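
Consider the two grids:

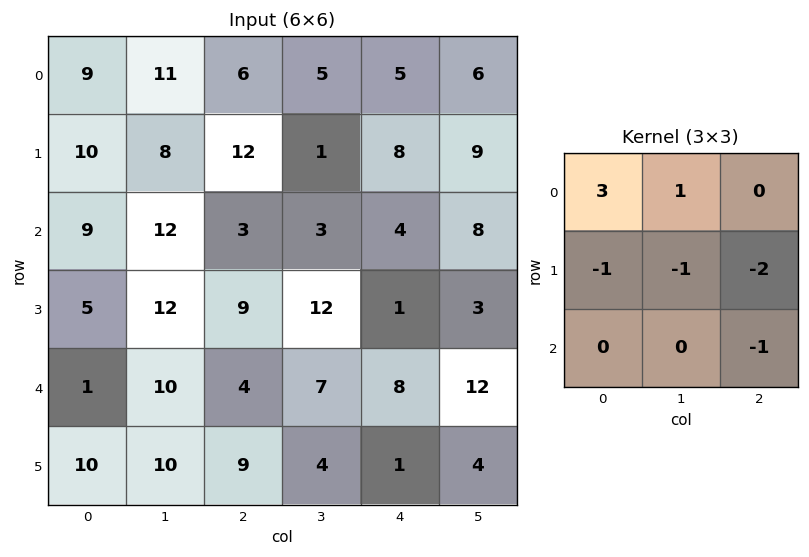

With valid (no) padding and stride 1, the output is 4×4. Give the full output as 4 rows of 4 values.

Output[0,0]: The receptive field on the input at this output position is [9 11 6 / 10 8 12 / 9 12 3]. Elementwise product with the kernel and sum: 9·3 + 11·1 + 10·-1 + 8·-1 + 12·-2 + 3·-1.

-7 14 -10 -15
2 3 22 -15
0 -13 -19 -18
-1 13 11 -6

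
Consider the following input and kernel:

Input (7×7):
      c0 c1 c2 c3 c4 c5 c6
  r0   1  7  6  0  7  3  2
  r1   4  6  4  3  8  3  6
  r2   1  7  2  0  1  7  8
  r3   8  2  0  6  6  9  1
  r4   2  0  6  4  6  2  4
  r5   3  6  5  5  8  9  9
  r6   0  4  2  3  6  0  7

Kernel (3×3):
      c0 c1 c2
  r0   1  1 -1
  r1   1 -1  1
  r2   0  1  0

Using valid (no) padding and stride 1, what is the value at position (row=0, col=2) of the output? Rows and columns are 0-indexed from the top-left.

8

The receptive field on the input at this output position is [6 0 7 / 4 3 8 / 2 0 1]. Elementwise product with the kernel and sum: 6·1 + 0·1 + 7·-1 + 4·1 + 3·-1 + 8·1 + 0·1.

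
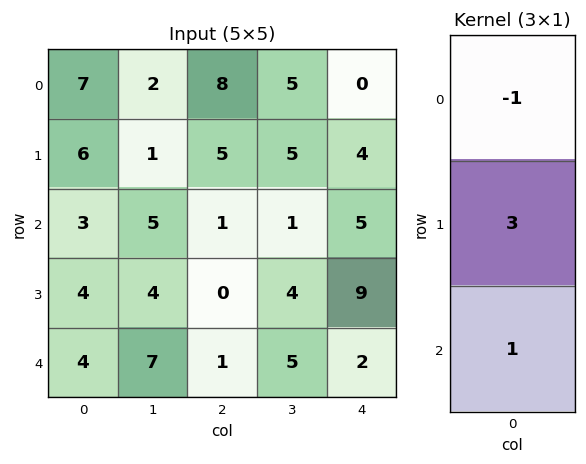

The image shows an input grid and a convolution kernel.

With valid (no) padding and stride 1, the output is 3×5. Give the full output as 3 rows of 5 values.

Output[0,0]: The receptive field on the input at this output position is [7 / 6 / 3]. Elementwise product with the kernel and sum: 7·-1 + 6·3 + 3·1.
Output[0,1]: The receptive field on the input at this output position is [2 / 1 / 5]. Elementwise product with the kernel and sum: 2·-1 + 1·3 + 5·1.

14 6 8 11 17
7 18 -2 2 20
13 14 0 16 24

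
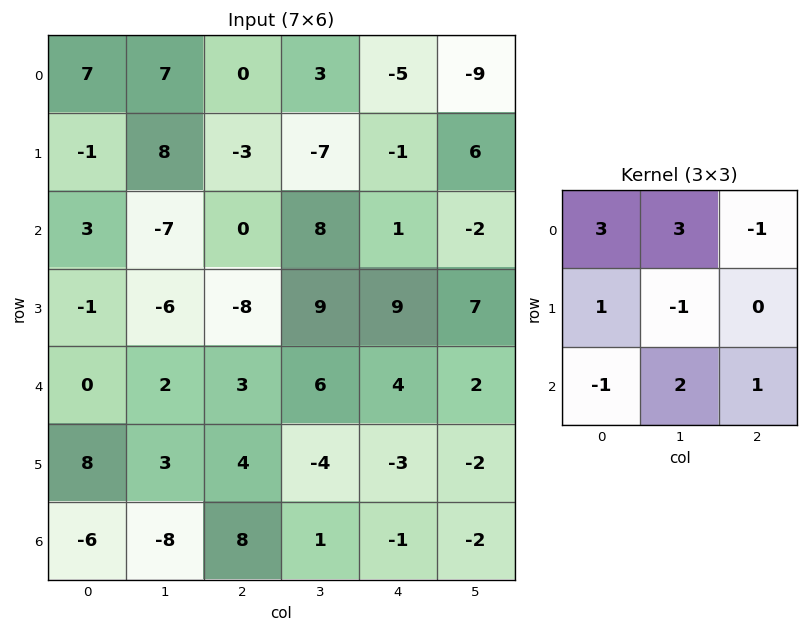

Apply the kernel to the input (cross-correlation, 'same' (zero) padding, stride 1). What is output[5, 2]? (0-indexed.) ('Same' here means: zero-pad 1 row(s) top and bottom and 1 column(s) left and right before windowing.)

The receptive field on the zero-padded input at this output position is [2 3 6 / 3 4 -4 / -8 8 1]. Elementwise product with the kernel and sum: 2·3 + 3·3 + 6·-1 + 3·1 + 4·-1 + -8·-1 + 8·2 + 1·1.

33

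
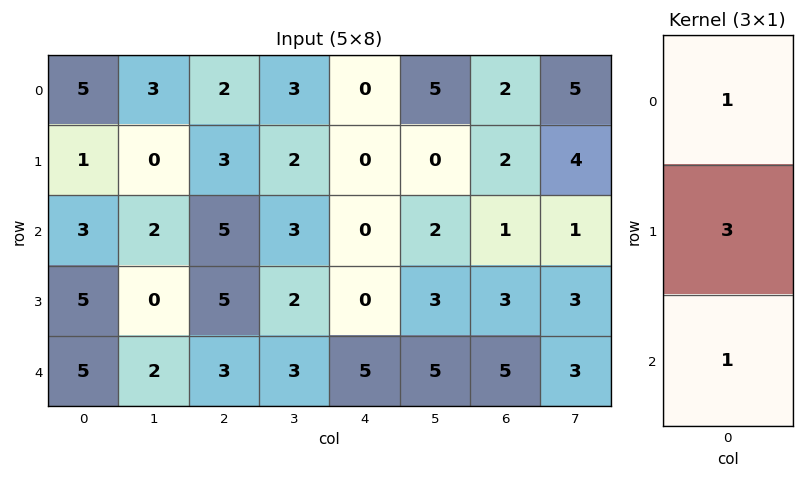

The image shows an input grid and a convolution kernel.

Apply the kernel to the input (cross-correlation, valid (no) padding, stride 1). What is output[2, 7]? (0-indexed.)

13

The receptive field on the input at this output position is [1 / 3 / 3]. Elementwise product with the kernel and sum: 1·1 + 3·3 + 3·1.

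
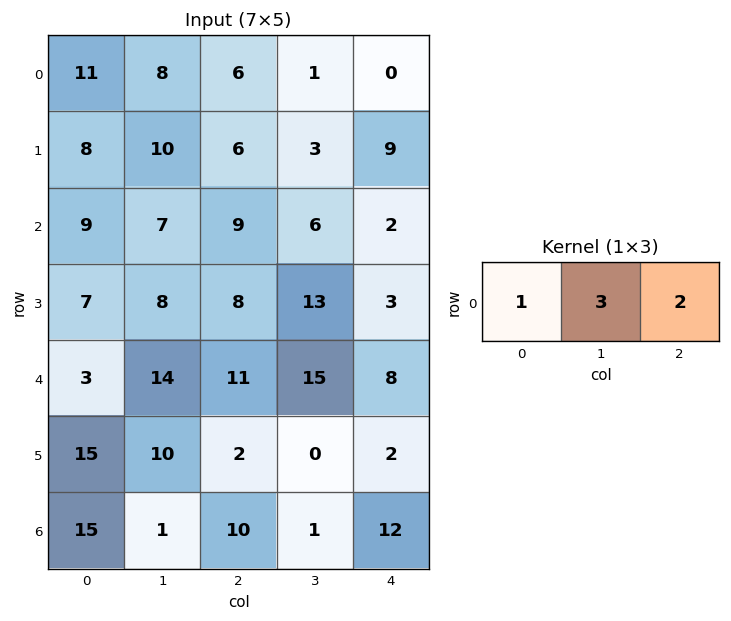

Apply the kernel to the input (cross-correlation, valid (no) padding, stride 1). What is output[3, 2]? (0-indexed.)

The receptive field on the input at this output position is [8 13 3]. Elementwise product with the kernel and sum: 8·1 + 13·3 + 3·2.

53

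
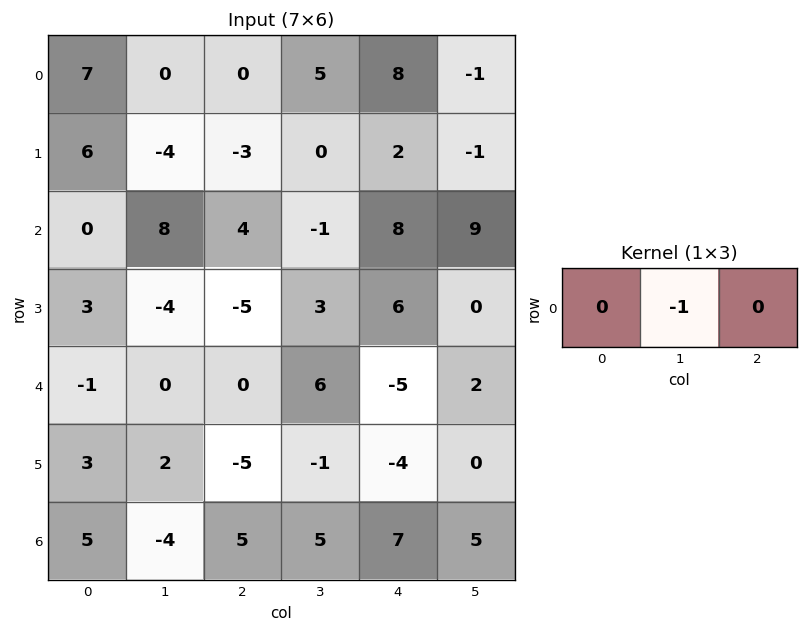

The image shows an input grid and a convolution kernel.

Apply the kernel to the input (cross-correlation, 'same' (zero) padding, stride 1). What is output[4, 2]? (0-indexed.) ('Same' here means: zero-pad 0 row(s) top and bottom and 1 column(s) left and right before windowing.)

The receptive field on the zero-padded input at this output position is [0 0 6]. Elementwise product with the kernel and sum: 0·-1.

0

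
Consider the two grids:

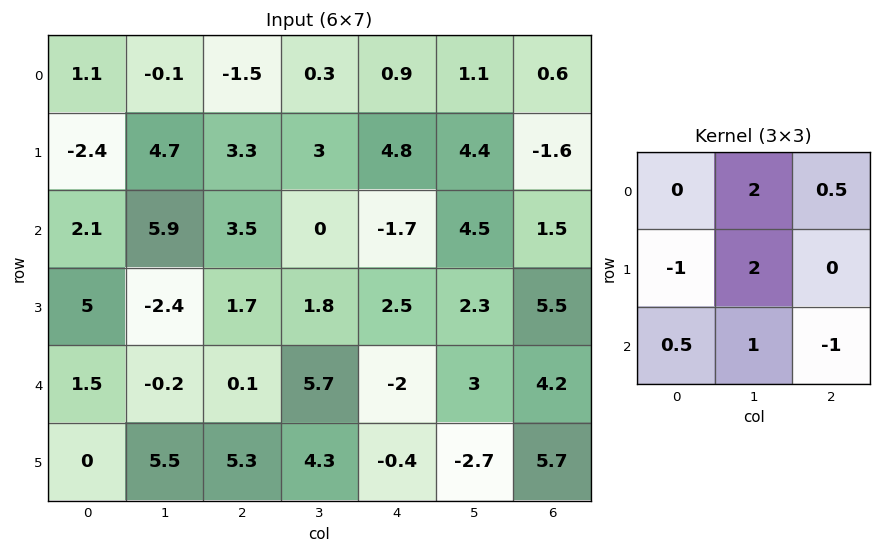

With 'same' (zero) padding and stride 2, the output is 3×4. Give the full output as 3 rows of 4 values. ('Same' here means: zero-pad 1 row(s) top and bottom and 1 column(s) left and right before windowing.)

Output[0,0]: The receptive field on the zero-padded input at this output position is [0 0 0 / 0 1.1 -0.1 / 0 -2.4 4.7]. Elementwise product with the kernel and sum: 0·2 + 0·0.5 + 0·-1 + 1.1·2 + 0·0.5 + -2.4·1 + 4.7·-1.

-4.9 -0.25 3.4 0.7
9.15 7.9 9.5 1.95
6.3 8.45 0.9 20.75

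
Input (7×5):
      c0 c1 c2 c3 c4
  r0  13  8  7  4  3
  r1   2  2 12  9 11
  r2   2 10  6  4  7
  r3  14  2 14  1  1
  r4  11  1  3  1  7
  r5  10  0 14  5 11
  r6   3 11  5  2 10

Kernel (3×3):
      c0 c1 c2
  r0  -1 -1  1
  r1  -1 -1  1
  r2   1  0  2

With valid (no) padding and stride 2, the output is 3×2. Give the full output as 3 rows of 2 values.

Output[0,0]: The receptive field on the input at this output position is [13 8 7 / 2 2 12 / 2 10 6]. Elementwise product with the kernel and sum: 13·-1 + 8·-1 + 7·1 + 2·-1 + 2·-1 + 12·1 + 2·1 + 6·2.

8 2
9 0
8 20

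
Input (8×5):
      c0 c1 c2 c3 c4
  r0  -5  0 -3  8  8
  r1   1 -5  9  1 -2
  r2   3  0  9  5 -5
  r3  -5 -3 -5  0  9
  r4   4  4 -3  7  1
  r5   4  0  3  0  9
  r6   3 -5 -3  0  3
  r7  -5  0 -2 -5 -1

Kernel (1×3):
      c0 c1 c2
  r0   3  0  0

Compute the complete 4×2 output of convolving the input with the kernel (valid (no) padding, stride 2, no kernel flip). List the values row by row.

Output[0,0]: The receptive field on the input at this output position is [-5 0 -3]. Elementwise product with the kernel and sum: -5·3.

-15 -9
9 27
12 -9
9 -9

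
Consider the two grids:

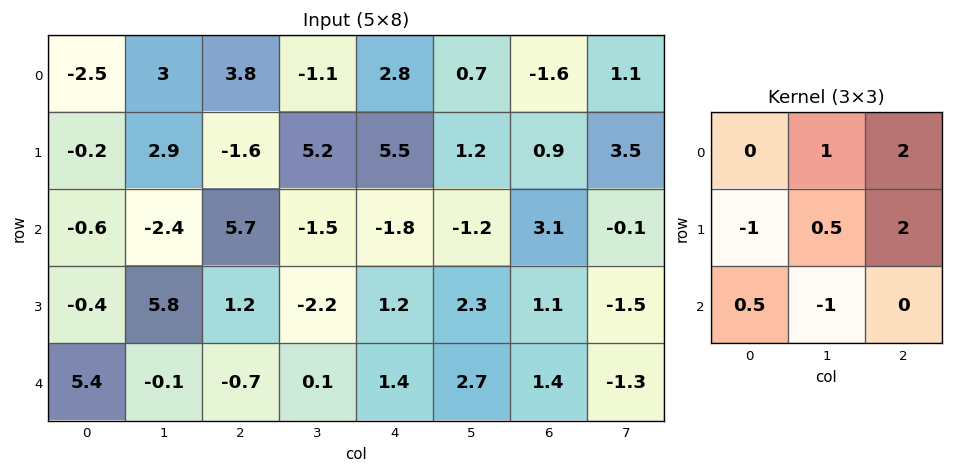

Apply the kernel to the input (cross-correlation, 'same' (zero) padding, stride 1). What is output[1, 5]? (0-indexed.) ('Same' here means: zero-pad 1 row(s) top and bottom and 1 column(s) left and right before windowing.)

The receptive field on the zero-padded input at this output position is [2.8 0.7 -1.6 / 5.5 1.2 0.9 / -1.8 -1.2 3.1]. Elementwise product with the kernel and sum: 0.7·1 + -1.6·2 + 5.5·-1 + 1.2·0.5 + 0.9·2 + -1.8·0.5 + -1.2·-1.

-5.3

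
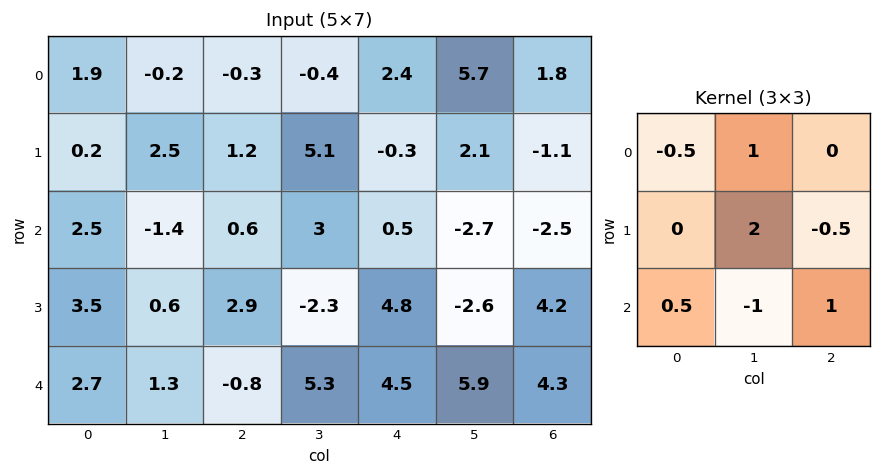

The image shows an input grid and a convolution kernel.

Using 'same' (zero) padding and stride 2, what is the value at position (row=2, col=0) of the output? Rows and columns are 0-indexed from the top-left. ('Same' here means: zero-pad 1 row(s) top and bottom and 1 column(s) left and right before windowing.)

8.25

The receptive field on the zero-padded input at this output position is [0 3.5 0.6 / 0 2.7 1.3 / 0 0 0]. Elementwise product with the kernel and sum: 0·-0.5 + 3.5·1 + 2.7·2 + 1.3·-0.5 + 0·0.5 + 0·-1 + 0·1.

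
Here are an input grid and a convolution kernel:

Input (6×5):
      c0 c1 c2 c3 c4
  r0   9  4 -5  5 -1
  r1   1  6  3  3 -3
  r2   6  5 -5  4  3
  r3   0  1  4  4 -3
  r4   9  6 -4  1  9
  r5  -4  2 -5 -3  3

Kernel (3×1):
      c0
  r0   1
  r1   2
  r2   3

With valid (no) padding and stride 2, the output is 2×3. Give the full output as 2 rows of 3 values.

29 -14 2
33 -9 24

Output[0,0]: The receptive field on the input at this output position is [9 / 1 / 6]. Elementwise product with the kernel and sum: 9·1 + 1·2 + 6·3.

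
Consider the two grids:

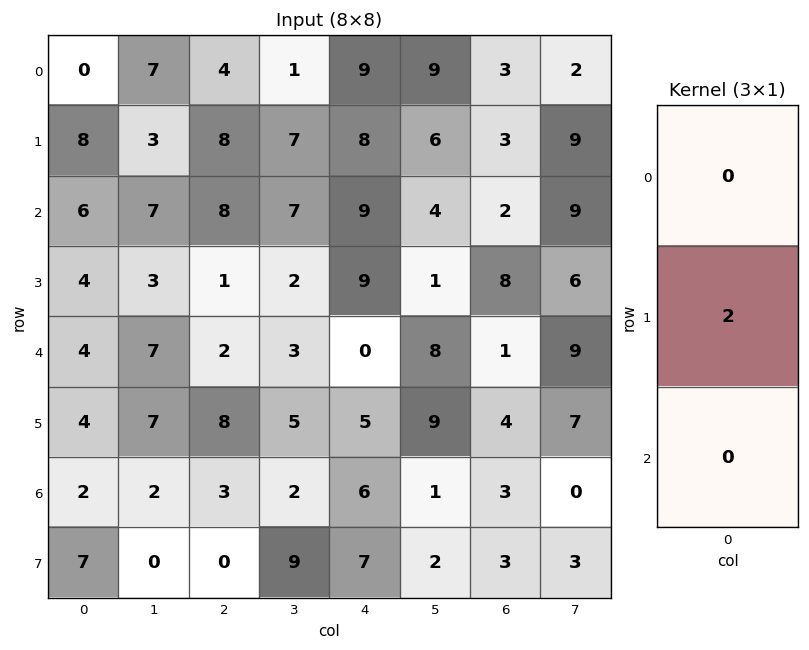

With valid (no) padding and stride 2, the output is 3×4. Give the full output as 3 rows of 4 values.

Output[0,0]: The receptive field on the input at this output position is [0 / 8 / 6]. Elementwise product with the kernel and sum: 8·2.
Output[0,1]: The receptive field on the input at this output position is [4 / 8 / 8]. Elementwise product with the kernel and sum: 8·2.

16 16 16 6
8 2 18 16
8 16 10 8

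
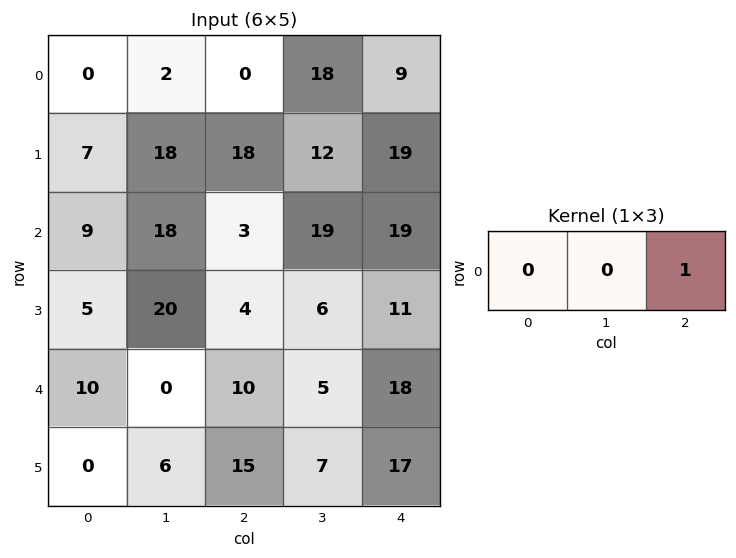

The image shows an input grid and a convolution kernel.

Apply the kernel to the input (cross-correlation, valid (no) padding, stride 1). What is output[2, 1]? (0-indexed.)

19

The receptive field on the input at this output position is [18 3 19]. Elementwise product with the kernel and sum: 19·1.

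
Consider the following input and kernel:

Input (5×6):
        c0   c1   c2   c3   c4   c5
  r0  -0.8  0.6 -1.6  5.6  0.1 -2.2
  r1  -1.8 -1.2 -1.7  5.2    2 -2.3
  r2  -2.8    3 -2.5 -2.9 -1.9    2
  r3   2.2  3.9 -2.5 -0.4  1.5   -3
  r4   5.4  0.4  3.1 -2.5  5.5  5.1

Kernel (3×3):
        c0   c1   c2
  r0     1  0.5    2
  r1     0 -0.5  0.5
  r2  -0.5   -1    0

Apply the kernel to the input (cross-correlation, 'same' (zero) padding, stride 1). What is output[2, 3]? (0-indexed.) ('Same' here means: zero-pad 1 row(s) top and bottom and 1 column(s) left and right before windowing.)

7.05

The receptive field on the zero-padded input at this output position is [-1.7 5.2 2 / -2.5 -2.9 -1.9 / -2.5 -0.4 1.5]. Elementwise product with the kernel and sum: -1.7·1 + 5.2·0.5 + 2·2 + -2.9·-0.5 + -1.9·0.5 + -2.5·-0.5 + -0.4·-1.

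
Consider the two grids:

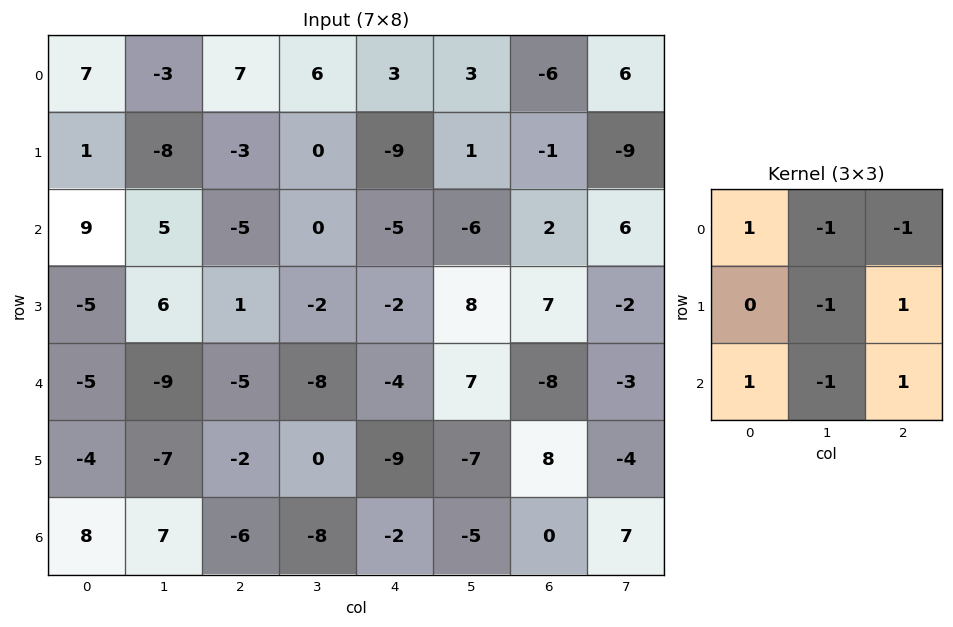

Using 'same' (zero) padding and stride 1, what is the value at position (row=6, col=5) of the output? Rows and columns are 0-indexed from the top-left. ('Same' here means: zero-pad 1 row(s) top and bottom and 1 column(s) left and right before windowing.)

The receptive field on the zero-padded input at this output position is [-9 -7 8 / -2 -5 0 / 0 0 0]. Elementwise product with the kernel and sum: -9·1 + -7·-1 + 8·-1 + -5·-1 + 0·1 + 0·1 + 0·-1 + 0·1.

-5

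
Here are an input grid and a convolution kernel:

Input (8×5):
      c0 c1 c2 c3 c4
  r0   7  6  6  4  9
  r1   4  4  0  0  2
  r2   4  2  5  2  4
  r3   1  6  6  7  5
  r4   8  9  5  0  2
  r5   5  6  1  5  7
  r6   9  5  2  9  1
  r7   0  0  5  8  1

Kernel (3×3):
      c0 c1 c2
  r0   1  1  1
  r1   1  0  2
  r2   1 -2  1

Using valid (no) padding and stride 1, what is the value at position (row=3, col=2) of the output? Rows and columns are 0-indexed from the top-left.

The receptive field on the input at this output position is [6 7 5 / 5 0 2 / 1 5 7]. Elementwise product with the kernel and sum: 6·1 + 7·1 + 5·1 + 5·1 + 2·2 + 1·1 + 5·-2 + 7·1.

25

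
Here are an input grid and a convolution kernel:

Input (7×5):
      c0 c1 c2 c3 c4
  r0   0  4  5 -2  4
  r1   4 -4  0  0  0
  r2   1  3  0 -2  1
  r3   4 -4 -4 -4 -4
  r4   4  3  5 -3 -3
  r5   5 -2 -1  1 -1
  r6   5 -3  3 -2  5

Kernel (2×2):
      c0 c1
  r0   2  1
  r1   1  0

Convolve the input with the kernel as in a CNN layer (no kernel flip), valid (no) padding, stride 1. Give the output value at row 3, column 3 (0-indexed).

-15

The receptive field on the input at this output position is [-4 -4 / -3 -3]. Elementwise product with the kernel and sum: -4·2 + -4·1 + -3·1.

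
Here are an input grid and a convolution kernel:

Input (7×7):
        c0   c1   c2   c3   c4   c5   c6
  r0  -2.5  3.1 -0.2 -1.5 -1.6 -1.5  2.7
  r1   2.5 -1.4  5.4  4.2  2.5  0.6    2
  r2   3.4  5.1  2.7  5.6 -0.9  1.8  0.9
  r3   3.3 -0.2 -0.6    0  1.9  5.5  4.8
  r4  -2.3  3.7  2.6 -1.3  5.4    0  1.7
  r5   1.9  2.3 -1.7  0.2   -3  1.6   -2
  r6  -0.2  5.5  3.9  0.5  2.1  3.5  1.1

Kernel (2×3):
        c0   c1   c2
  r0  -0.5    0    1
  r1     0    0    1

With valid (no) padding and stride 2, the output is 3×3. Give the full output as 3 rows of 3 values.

6.45 1 5.5
0.4 -0.35 6.15
2.05 1.1 -3

Output[0,0]: The receptive field on the input at this output position is [-2.5 3.1 -0.2 / 2.5 -1.4 5.4]. Elementwise product with the kernel and sum: -2.5·-0.5 + -0.2·1 + 5.4·1.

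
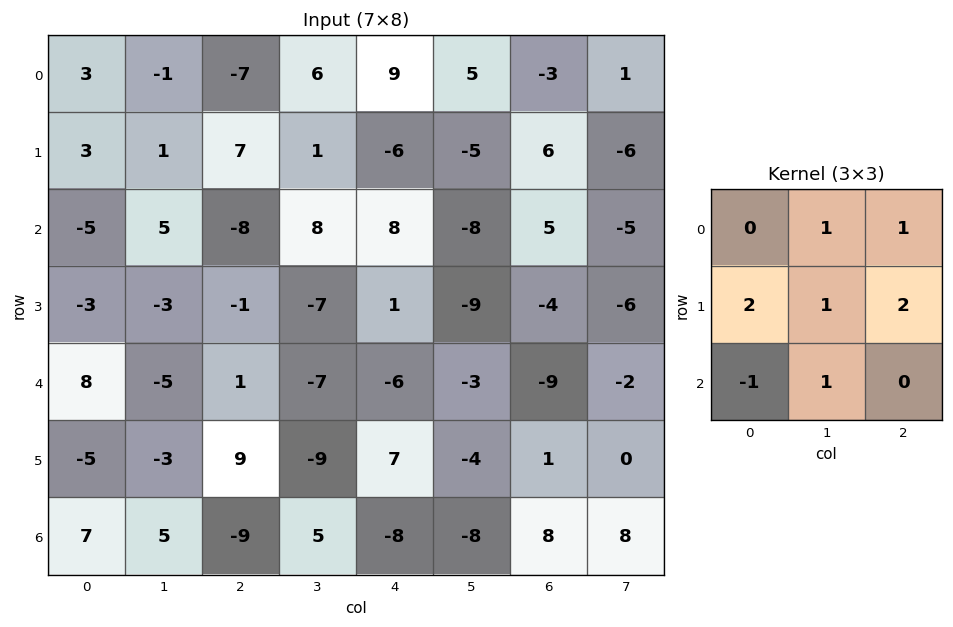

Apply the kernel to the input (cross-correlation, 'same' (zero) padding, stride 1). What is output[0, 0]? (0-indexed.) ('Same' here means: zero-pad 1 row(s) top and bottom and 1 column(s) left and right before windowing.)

4

The receptive field on the zero-padded input at this output position is [0 0 0 / 0 3 -1 / 0 3 1]. Elementwise product with the kernel and sum: 0·1 + 0·1 + 0·2 + 3·1 + -1·2 + 0·-1 + 3·1.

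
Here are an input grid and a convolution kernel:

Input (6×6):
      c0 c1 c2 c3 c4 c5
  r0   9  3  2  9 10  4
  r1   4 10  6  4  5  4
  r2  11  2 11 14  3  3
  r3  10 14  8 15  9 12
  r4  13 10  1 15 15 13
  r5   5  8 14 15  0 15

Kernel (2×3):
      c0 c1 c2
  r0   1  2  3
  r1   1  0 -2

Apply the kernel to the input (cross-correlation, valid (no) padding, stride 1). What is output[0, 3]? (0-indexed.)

37

The receptive field on the input at this output position is [9 10 4 / 4 5 4]. Elementwise product with the kernel and sum: 9·1 + 10·2 + 4·3 + 4·1 + 4·-2.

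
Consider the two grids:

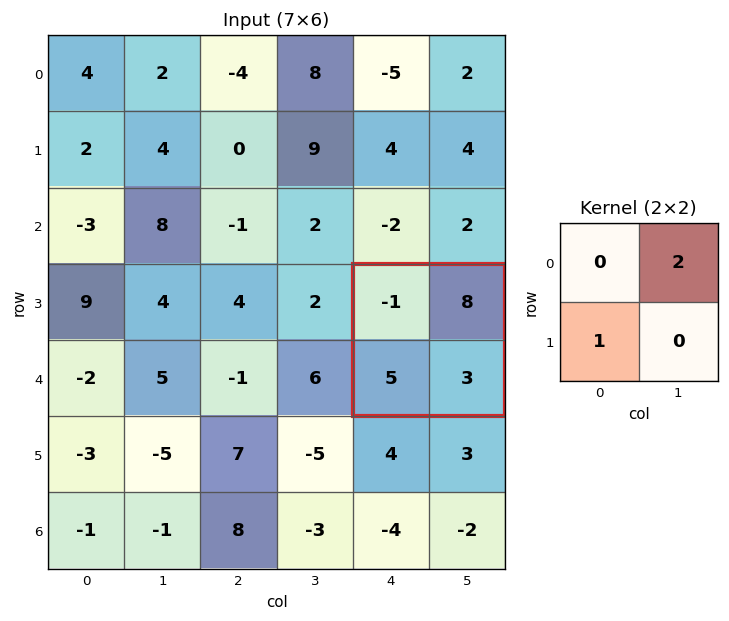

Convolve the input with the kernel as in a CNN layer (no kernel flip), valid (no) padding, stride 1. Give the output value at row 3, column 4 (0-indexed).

21

The receptive field on the input at this output position is [-1 8 / 5 3]. Elementwise product with the kernel and sum: 8·2 + 5·1.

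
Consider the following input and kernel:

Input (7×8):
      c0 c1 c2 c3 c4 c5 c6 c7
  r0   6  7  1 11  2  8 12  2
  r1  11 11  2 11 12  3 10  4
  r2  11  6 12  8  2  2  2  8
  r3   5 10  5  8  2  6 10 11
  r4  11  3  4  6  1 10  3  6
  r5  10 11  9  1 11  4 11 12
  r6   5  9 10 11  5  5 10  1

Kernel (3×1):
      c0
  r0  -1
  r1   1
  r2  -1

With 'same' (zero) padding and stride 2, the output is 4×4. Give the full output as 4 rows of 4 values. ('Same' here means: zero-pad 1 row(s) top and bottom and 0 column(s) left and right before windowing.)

Output[0,0]: The receptive field on the zero-padded input at this output position is [0 / 6 / 11]. Elementwise product with the kernel and sum: 0·-1 + 6·1 + 11·-1.
Output[0,1]: The receptive field on the zero-padded input at this output position is [0 / 1 / 2]. Elementwise product with the kernel and sum: 0·-1 + 1·1 + 2·-1.

-5 -1 -10 2
-5 5 -12 -18
-4 -10 -12 -18
-5 1 -6 -1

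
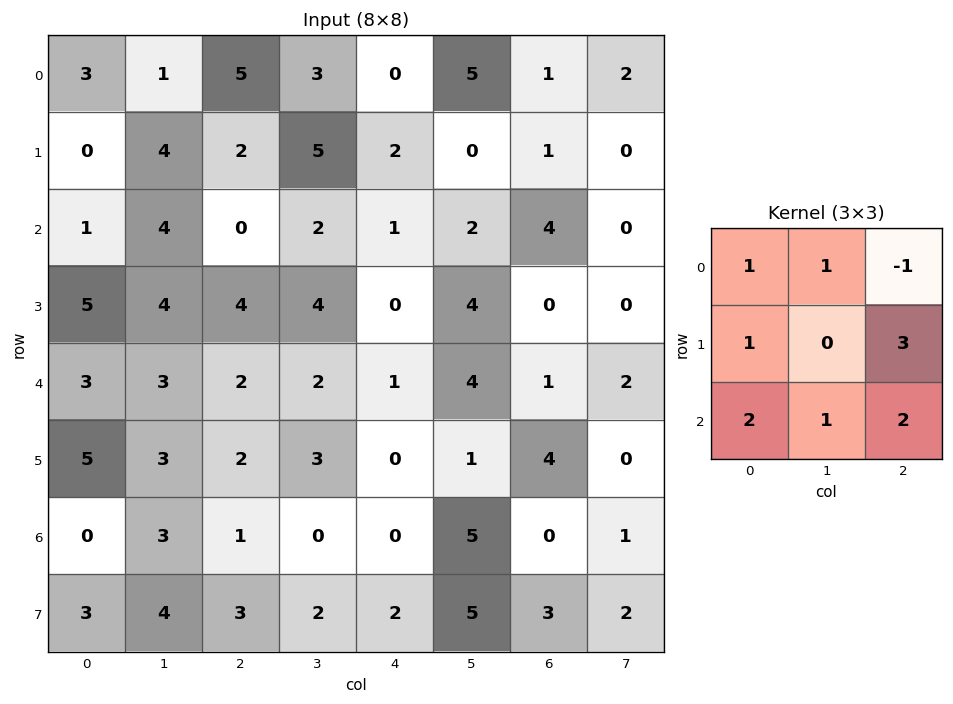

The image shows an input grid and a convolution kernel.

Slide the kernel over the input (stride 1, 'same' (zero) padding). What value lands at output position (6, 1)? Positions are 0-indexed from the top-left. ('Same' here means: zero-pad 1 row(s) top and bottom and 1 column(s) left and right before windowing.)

The receptive field on the zero-padded input at this output position is [5 3 2 / 0 3 1 / 3 4 3]. Elementwise product with the kernel and sum: 5·1 + 3·1 + 2·-1 + 0·1 + 1·3 + 3·2 + 4·1 + 3·2.

25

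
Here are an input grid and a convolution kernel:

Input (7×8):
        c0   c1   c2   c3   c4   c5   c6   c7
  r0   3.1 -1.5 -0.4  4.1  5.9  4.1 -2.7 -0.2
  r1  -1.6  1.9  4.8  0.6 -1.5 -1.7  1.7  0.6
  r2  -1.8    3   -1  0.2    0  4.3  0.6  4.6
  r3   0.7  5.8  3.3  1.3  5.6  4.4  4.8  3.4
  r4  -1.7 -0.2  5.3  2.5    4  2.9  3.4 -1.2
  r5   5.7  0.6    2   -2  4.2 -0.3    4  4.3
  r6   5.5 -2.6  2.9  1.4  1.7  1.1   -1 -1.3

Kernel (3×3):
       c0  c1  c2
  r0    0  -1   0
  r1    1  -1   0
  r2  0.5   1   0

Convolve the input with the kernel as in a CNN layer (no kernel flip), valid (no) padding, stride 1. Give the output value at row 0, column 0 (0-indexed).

0.1

The receptive field on the input at this output position is [3.1 -1.5 -0.4 / -1.6 1.9 4.8 / -1.8 3 -1]. Elementwise product with the kernel and sum: -1.5·-1 + -1.6·1 + 1.9·-1 + -1.8·0.5 + 3·1.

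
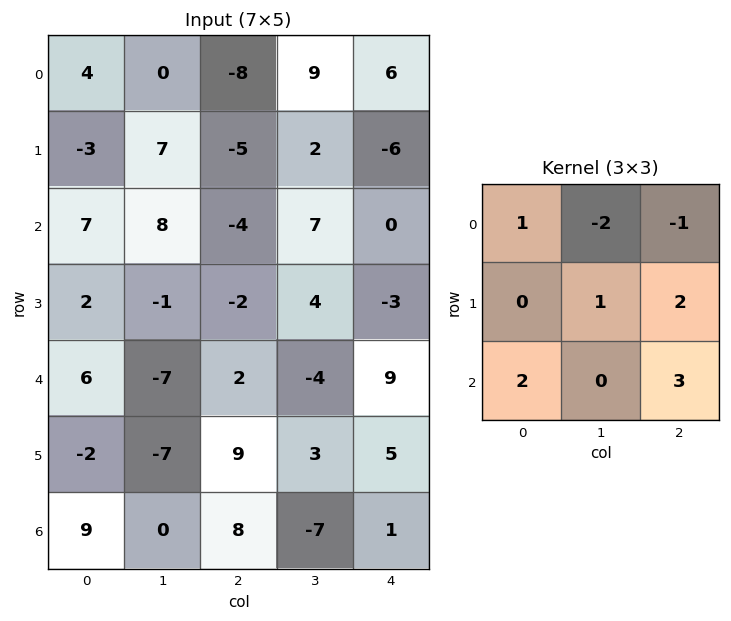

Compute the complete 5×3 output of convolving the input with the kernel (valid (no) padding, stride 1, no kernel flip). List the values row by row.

Output[0,0]: The receptive field on the input at this output position is [4 0 -8 / -3 7 -5 / 7 8 -4]. Elementwise product with the kernel and sum: 4·1 + 0·-2 + -8·-1 + 7·1 + -5·2 + 7·2 + -4·3.

11 43 -50
-14 35 -9
8 -11 11
26 -12 40
71 -13 33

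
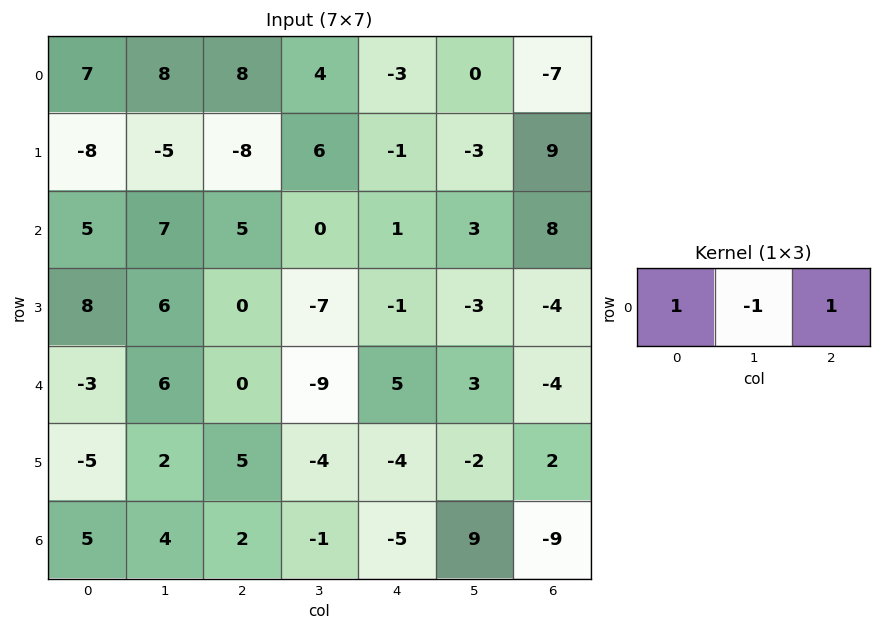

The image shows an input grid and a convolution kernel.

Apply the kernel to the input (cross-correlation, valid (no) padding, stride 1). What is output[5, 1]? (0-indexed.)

The receptive field on the input at this output position is [2 5 -4]. Elementwise product with the kernel and sum: 2·1 + 5·-1 + -4·1.

-7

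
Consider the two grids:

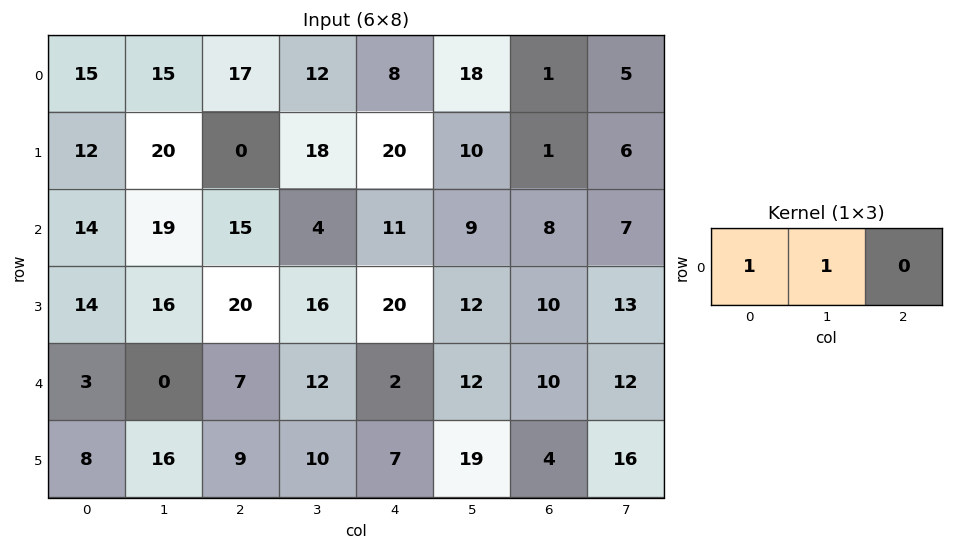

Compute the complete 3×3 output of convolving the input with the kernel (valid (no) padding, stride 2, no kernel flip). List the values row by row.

30 29 26
33 19 20
3 19 14

Output[0,0]: The receptive field on the input at this output position is [15 15 17]. Elementwise product with the kernel and sum: 15·1 + 15·1.
Output[0,1]: The receptive field on the input at this output position is [17 12 8]. Elementwise product with the kernel and sum: 17·1 + 12·1.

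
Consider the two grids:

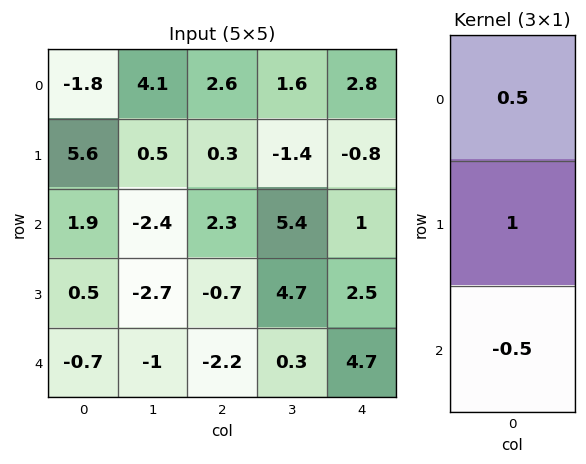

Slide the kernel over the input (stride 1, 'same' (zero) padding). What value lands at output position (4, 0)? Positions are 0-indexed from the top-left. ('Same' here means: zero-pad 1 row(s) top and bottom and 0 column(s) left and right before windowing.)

-0.45

The receptive field on the zero-padded input at this output position is [0.5 / -0.7 / 0]. Elementwise product with the kernel and sum: 0.5·0.5 + -0.7·1 + 0·-0.5.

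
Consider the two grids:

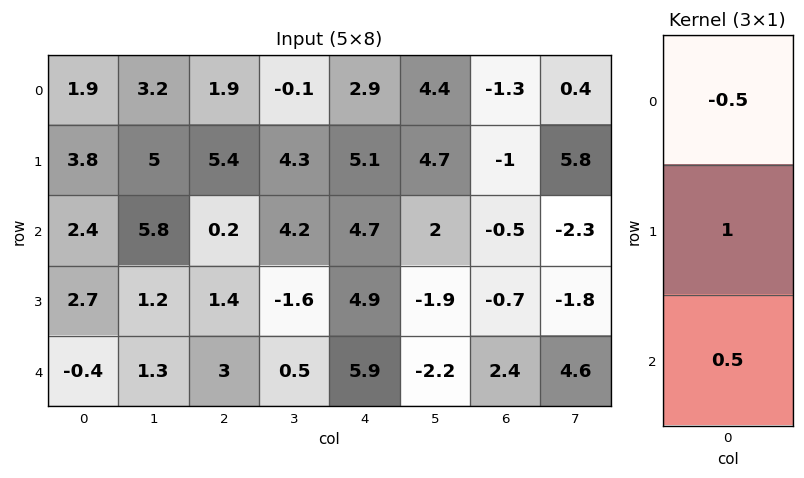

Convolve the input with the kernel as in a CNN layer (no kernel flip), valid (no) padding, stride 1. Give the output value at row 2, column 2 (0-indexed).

The receptive field on the input at this output position is [0.2 / 1.4 / 3]. Elementwise product with the kernel and sum: 0.2·-0.5 + 1.4·1 + 3·0.5.

2.8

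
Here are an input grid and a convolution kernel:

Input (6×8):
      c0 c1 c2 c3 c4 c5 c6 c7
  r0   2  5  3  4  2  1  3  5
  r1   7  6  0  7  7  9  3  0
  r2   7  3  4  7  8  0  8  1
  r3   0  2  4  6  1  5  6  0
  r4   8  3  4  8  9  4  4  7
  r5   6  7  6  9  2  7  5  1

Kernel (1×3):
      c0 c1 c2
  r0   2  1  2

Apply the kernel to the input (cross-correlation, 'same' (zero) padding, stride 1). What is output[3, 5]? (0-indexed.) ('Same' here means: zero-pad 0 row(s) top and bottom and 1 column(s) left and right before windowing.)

The receptive field on the zero-padded input at this output position is [1 5 6]. Elementwise product with the kernel and sum: 1·2 + 5·1 + 6·2.

19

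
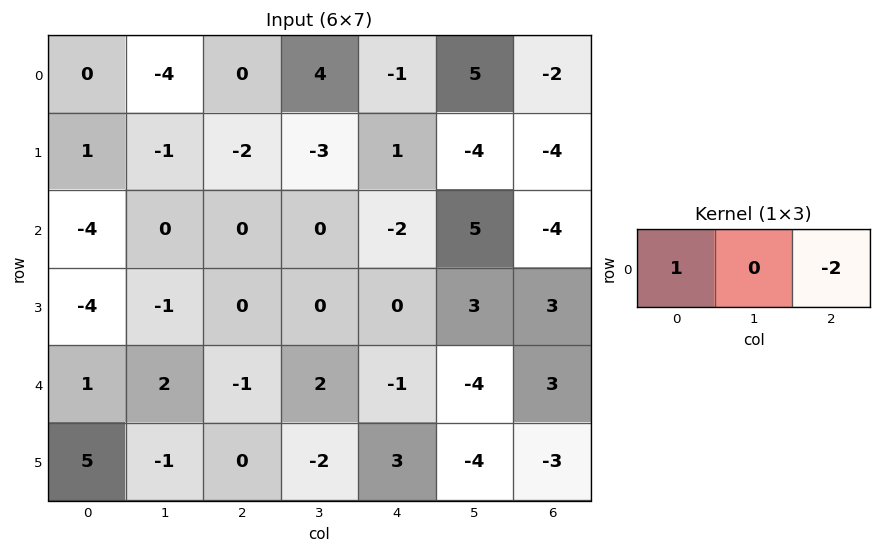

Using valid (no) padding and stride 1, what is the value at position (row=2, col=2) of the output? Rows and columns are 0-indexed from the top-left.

4

The receptive field on the input at this output position is [0 0 -2]. Elementwise product with the kernel and sum: 0·1 + -2·-2.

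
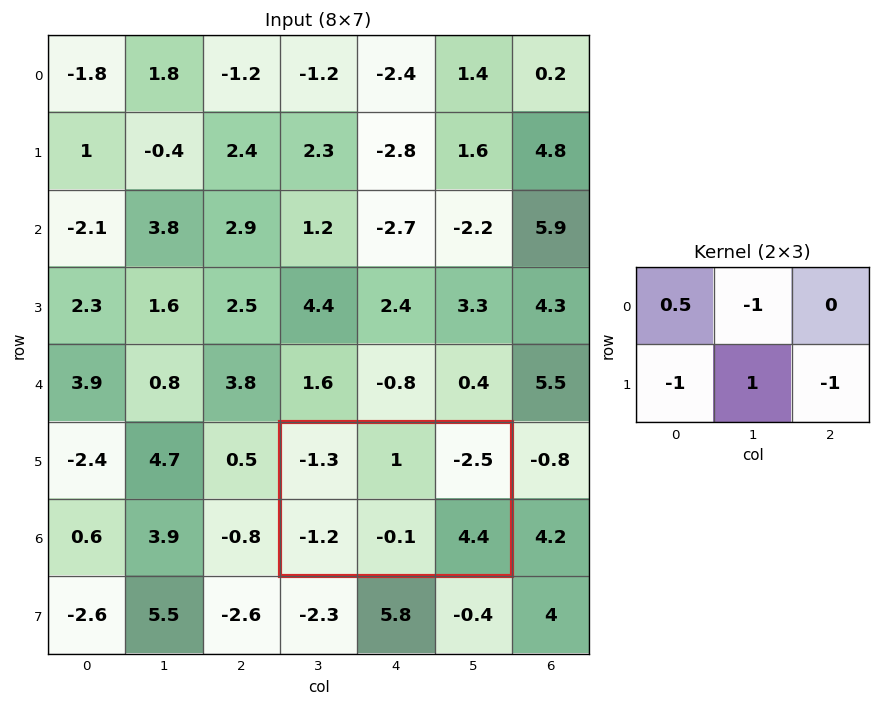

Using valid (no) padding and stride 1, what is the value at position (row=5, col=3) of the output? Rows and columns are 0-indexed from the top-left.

The receptive field on the input at this output position is [-1.3 1 -2.5 / -1.2 -0.1 4.4]. Elementwise product with the kernel and sum: -1.3·0.5 + 1·-1 + -1.2·-1 + -0.1·1 + 4.4·-1.

-4.95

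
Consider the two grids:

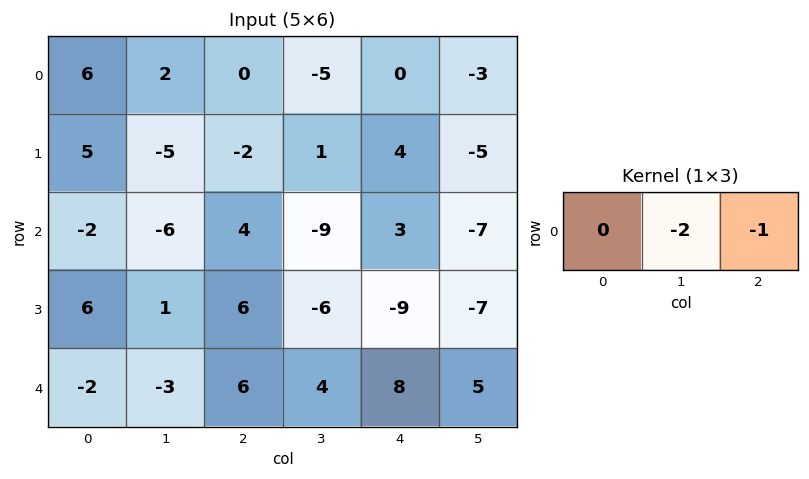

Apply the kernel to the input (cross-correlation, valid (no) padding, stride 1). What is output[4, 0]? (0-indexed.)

0

The receptive field on the input at this output position is [-2 -3 6]. Elementwise product with the kernel and sum: -3·-2 + 6·-1.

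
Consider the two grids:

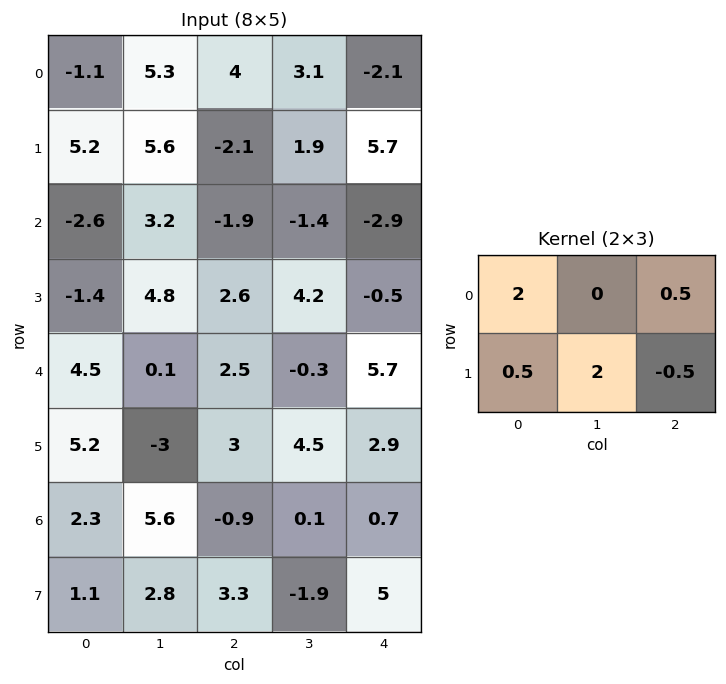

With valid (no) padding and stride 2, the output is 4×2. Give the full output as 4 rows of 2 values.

Output[0,0]: The receptive field on the input at this output position is [-1.1 5.3 4 / 5.2 5.6 -2.1]. Elementwise product with the kernel and sum: -1.1·2 + 4·0.5 + 5.2·0.5 + 5.6·2 + -2.1·-0.5.
Output[0,1]: The receptive field on the input at this output position is [4 3.1 -2.1 / -2.1 1.9 5.7]. Elementwise product with the kernel and sum: 4·2 + -2.1·0.5 + -2.1·0.5 + 1.9·2 + 5.7·-0.5.

14.65 6.85
1.45 4.7
5.35 16.9
8.65 -6.1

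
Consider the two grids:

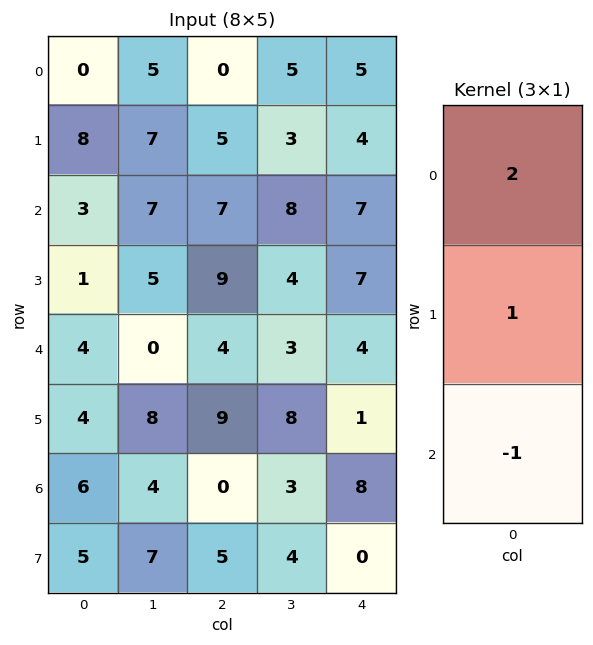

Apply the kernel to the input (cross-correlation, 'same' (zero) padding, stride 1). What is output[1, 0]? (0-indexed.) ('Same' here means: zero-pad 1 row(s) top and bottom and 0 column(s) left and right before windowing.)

The receptive field on the zero-padded input at this output position is [0 / 8 / 3]. Elementwise product with the kernel and sum: 0·2 + 8·1 + 3·-1.

5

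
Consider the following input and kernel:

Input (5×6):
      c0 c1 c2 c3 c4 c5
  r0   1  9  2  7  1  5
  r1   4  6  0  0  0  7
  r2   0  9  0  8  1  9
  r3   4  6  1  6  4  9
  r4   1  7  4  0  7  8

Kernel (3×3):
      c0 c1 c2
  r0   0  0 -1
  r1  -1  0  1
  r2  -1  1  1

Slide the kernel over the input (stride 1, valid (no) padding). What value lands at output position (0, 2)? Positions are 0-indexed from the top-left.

8

The receptive field on the input at this output position is [2 7 1 / 0 0 0 / 0 8 1]. Elementwise product with the kernel and sum: 1·-1 + 0·-1 + 0·1 + 0·-1 + 8·1 + 1·1.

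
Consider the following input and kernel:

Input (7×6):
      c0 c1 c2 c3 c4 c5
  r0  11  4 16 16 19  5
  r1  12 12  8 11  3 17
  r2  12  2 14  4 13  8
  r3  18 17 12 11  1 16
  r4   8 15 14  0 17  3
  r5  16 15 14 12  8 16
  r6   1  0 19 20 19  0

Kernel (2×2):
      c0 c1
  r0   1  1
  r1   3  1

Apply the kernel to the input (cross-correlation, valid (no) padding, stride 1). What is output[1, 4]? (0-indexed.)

67

The receptive field on the input at this output position is [3 17 / 13 8]. Elementwise product with the kernel and sum: 3·1 + 17·1 + 13·3 + 8·1.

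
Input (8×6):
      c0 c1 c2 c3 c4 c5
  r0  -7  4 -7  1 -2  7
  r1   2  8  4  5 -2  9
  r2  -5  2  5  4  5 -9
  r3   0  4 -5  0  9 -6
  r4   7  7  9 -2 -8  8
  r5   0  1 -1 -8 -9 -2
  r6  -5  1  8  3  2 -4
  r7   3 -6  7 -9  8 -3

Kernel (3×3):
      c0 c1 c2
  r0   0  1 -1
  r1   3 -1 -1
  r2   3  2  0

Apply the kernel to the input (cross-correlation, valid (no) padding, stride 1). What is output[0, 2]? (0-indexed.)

35

The receptive field on the input at this output position is [-7 1 -2 / 4 5 -2 / 5 4 5]. Elementwise product with the kernel and sum: 1·1 + -2·-1 + 4·3 + 5·-1 + -2·-1 + 5·3 + 4·2.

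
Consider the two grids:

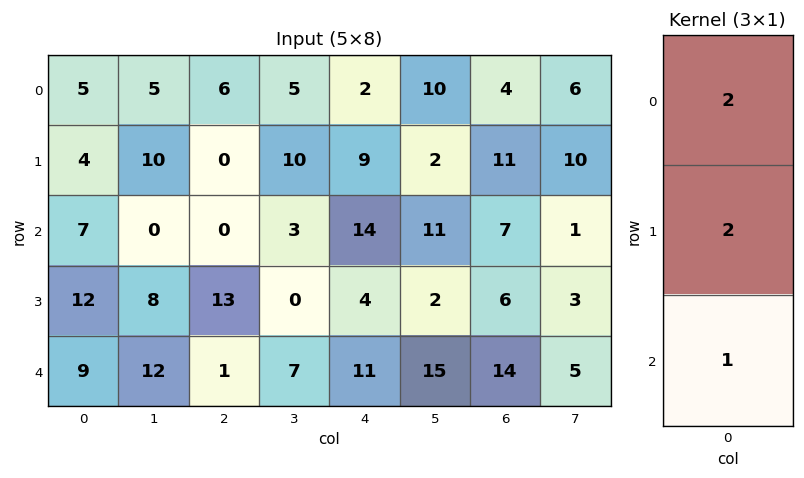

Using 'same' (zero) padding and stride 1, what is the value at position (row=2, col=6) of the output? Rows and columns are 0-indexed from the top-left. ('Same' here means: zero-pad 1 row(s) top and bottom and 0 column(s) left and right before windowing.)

The receptive field on the zero-padded input at this output position is [11 / 7 / 6]. Elementwise product with the kernel and sum: 11·2 + 7·2 + 6·1.

42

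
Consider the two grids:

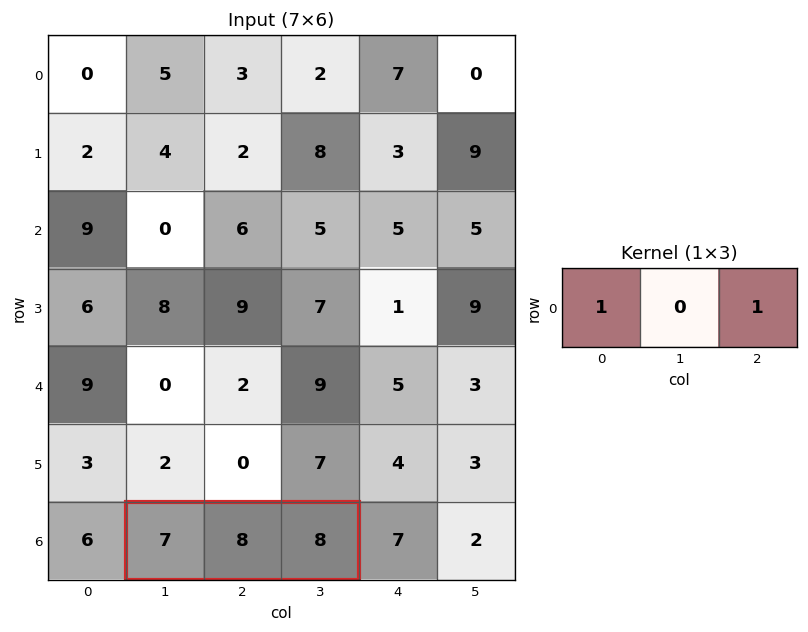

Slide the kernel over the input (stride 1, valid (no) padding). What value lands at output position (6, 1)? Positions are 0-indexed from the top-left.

15

The receptive field on the input at this output position is [7 8 8]. Elementwise product with the kernel and sum: 7·1 + 8·1.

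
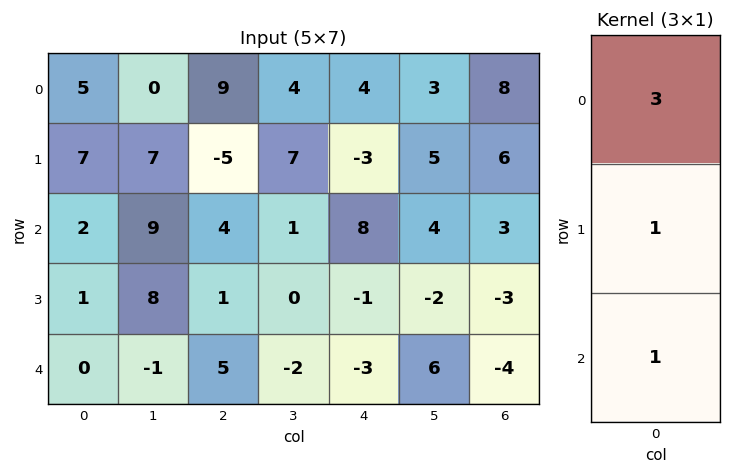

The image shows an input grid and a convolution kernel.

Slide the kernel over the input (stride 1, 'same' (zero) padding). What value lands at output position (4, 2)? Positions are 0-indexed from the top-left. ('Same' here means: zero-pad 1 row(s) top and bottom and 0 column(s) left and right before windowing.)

8

The receptive field on the zero-padded input at this output position is [1 / 5 / 0]. Elementwise product with the kernel and sum: 1·3 + 5·1 + 0·1.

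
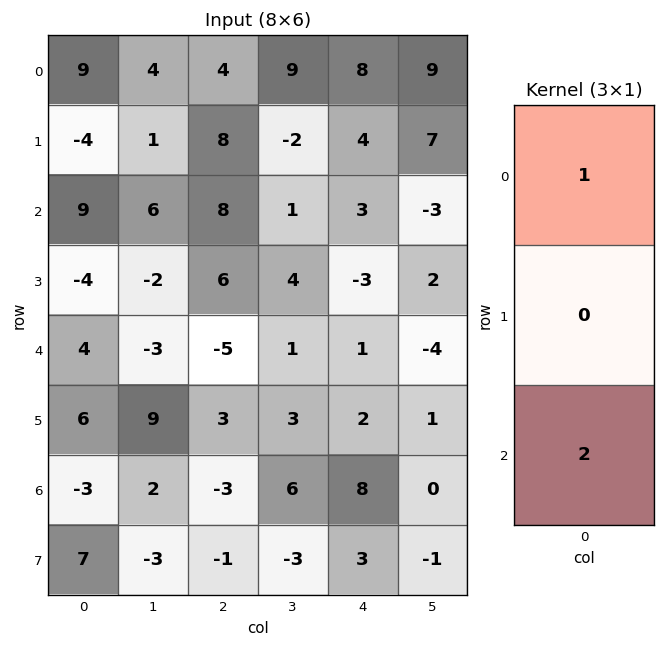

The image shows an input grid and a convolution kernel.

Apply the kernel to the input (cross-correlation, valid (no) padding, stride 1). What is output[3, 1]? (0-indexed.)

The receptive field on the input at this output position is [-2 / -3 / 9]. Elementwise product with the kernel and sum: -2·1 + 9·2.

16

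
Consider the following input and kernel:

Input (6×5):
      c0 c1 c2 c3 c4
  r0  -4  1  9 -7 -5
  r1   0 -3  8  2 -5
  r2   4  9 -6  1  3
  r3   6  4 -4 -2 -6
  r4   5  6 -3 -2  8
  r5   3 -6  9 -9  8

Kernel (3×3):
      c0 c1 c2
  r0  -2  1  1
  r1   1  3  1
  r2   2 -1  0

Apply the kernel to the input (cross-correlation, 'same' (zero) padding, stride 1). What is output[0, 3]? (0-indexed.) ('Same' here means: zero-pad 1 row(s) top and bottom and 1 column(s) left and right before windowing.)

The receptive field on the zero-padded input at this output position is [0 0 0 / 9 -7 -5 / 8 2 -5]. Elementwise product with the kernel and sum: 0·-2 + 0·1 + 0·1 + 9·1 + -7·3 + -5·1 + 8·2 + 2·-1.

-3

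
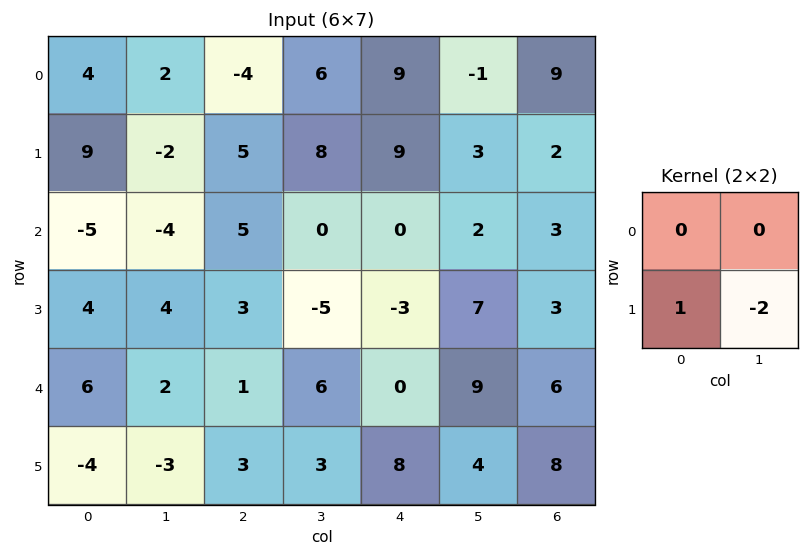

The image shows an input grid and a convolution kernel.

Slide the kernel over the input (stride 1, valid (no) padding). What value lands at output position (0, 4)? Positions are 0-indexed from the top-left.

3

The receptive field on the input at this output position is [9 -1 / 9 3]. Elementwise product with the kernel and sum: 9·1 + 3·-2.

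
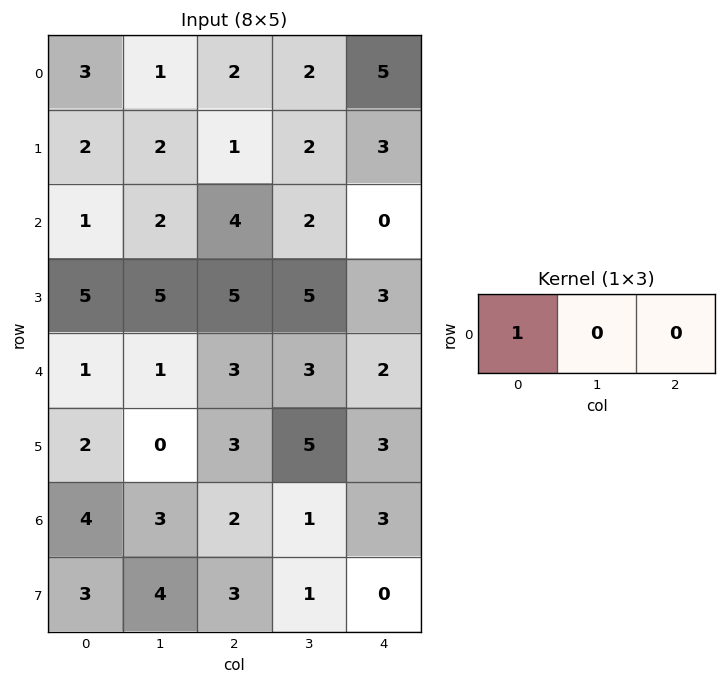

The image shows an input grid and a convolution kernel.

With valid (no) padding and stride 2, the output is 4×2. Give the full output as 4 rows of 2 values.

3 2
1 4
1 3
4 2

Output[0,0]: The receptive field on the input at this output position is [3 1 2]. Elementwise product with the kernel and sum: 3·1.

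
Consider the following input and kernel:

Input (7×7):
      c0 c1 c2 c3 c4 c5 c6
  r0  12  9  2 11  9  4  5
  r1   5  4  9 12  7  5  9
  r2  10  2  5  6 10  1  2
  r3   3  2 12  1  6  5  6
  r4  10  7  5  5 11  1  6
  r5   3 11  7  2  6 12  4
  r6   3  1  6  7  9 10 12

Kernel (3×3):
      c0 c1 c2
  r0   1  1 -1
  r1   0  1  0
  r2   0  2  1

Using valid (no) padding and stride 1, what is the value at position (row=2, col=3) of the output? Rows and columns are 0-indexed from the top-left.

44

The receptive field on the input at this output position is [6 10 1 / 1 6 5 / 5 11 1]. Elementwise product with the kernel and sum: 6·1 + 10·1 + 1·-1 + 6·1 + 11·2 + 1·1.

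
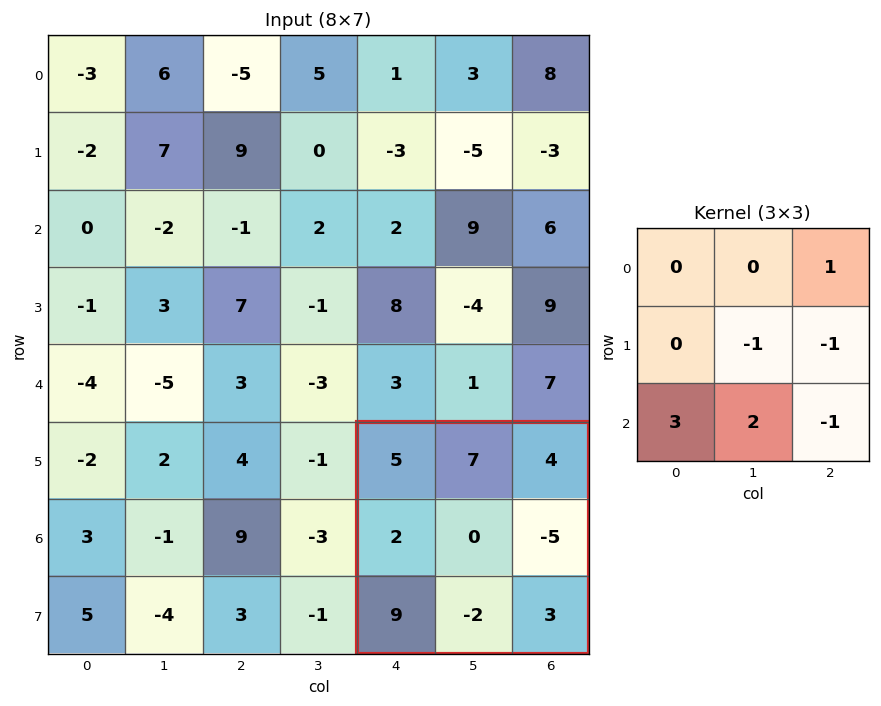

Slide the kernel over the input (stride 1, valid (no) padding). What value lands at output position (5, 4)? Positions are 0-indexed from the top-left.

The receptive field on the input at this output position is [5 7 4 / 2 0 -5 / 9 -2 3]. Elementwise product with the kernel and sum: 4·1 + 0·-1 + -5·-1 + 9·3 + -2·2 + 3·-1.

29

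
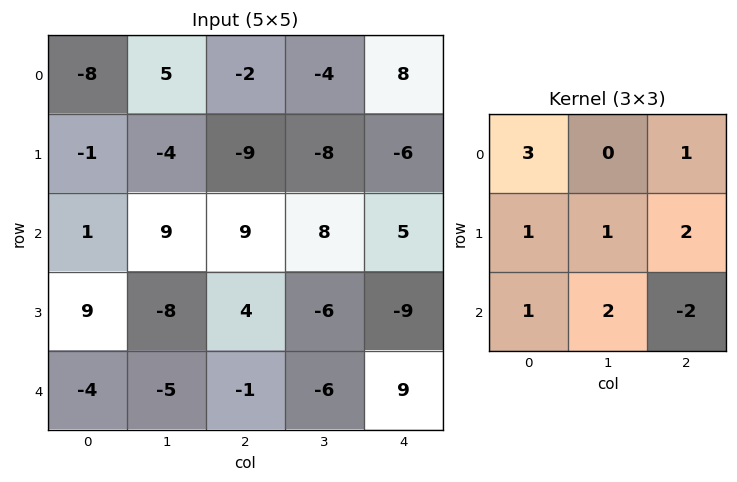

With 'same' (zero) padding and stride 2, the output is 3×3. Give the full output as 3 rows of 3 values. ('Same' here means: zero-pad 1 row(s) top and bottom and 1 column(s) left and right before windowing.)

Output[0,0]: The receptive field on the zero-padded input at this output position is [0 0 0 / 0 -8 5 / 0 -1 -4]. Elementwise product with the kernel and sum: 0·3 + 0·1 + 0·1 + -8·1 + 5·2 + 0·1 + -1·2 + -4·-2.

8 -11 -16
49 26 -35
-22 -48 -15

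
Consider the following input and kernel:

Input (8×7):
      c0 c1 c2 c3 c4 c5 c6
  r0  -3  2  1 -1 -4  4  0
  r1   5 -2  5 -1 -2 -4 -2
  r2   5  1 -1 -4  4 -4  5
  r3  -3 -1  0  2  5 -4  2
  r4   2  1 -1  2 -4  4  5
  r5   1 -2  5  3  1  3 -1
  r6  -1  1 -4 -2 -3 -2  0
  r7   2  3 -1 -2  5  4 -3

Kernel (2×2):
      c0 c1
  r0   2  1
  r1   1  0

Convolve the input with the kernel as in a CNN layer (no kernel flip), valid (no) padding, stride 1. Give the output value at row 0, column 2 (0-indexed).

The receptive field on the input at this output position is [1 -1 / 5 -1]. Elementwise product with the kernel and sum: 1·2 + -1·1 + 5·1.

6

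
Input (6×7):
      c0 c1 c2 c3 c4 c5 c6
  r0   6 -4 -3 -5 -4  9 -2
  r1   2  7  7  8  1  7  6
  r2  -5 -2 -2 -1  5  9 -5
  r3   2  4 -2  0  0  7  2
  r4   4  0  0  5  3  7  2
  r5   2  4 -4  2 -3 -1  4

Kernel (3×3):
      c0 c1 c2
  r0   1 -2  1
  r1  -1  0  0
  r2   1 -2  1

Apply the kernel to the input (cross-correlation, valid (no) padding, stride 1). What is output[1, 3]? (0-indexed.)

The receptive field on the input at this output position is [8 1 7 / -1 5 9 / 0 0 7]. Elementwise product with the kernel and sum: 8·1 + 1·-2 + 7·1 + -1·-1 + 0·1 + 0·-2 + 7·1.

21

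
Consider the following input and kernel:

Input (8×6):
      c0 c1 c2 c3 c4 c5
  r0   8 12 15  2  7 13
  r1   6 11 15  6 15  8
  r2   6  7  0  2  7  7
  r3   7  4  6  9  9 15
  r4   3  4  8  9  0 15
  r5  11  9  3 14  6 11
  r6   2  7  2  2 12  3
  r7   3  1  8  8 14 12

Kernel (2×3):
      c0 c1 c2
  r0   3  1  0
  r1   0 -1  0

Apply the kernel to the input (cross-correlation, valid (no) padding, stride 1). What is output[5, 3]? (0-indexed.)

The receptive field on the input at this output position is [14 6 11 / 2 12 3]. Elementwise product with the kernel and sum: 14·3 + 6·1 + 12·-1.

36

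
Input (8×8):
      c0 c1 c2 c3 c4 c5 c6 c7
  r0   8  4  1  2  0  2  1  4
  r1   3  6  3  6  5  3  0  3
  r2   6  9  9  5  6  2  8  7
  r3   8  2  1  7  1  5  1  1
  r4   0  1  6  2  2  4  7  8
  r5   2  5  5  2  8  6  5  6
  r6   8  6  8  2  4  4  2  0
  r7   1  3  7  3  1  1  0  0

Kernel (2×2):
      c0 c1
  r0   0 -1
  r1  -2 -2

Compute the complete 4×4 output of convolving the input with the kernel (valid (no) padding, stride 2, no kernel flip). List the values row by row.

Output[0,0]: The receptive field on the input at this output position is [8 4 / 3 6]. Elementwise product with the kernel and sum: 4·-1 + 3·-2 + 6·-2.

-22 -20 -18 -10
-29 -21 -14 -11
-15 -16 -32 -30
-14 -22 -8 0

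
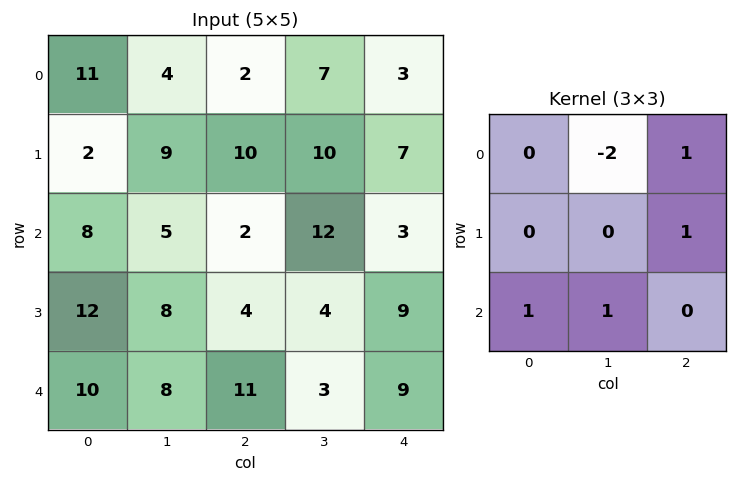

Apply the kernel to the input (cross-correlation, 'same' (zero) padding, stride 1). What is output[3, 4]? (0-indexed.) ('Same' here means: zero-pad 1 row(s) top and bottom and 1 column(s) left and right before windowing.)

6

The receptive field on the zero-padded input at this output position is [12 3 0 / 4 9 0 / 3 9 0]. Elementwise product with the kernel and sum: 3·-2 + 0·1 + 0·1 + 3·1 + 9·1.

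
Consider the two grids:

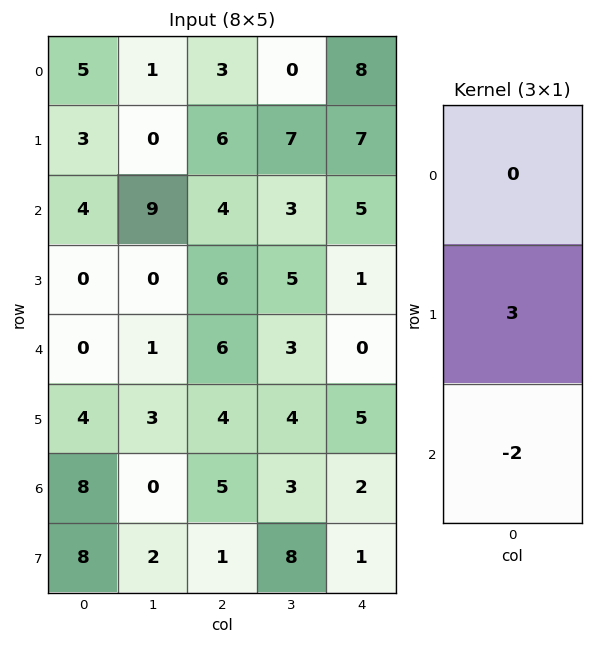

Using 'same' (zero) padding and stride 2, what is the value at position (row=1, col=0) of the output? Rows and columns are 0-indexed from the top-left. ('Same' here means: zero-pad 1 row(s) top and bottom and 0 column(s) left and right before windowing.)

12

The receptive field on the zero-padded input at this output position is [3 / 4 / 0]. Elementwise product with the kernel and sum: 4·3 + 0·-2.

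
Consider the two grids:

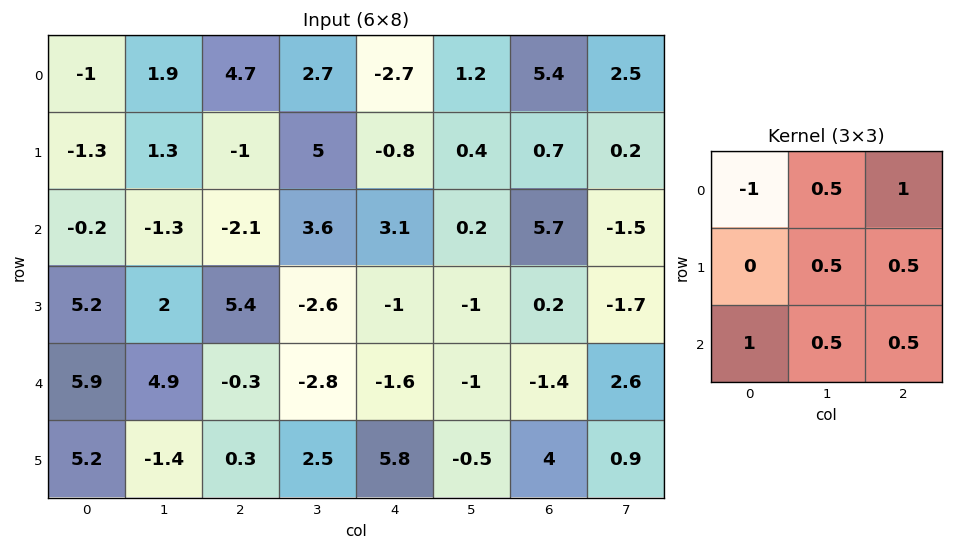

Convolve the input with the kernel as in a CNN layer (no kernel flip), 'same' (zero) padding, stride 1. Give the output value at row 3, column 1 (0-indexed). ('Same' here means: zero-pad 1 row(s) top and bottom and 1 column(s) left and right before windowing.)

The receptive field on the zero-padded input at this output position is [-0.2 -1.3 -2.1 / 5.2 2 5.4 / 5.9 4.9 -0.3]. Elementwise product with the kernel and sum: -0.2·-1 + -1.3·0.5 + -2.1·1 + 2·0.5 + 5.4·0.5 + 5.9·1 + 4.9·0.5 + -0.3·0.5.

9.35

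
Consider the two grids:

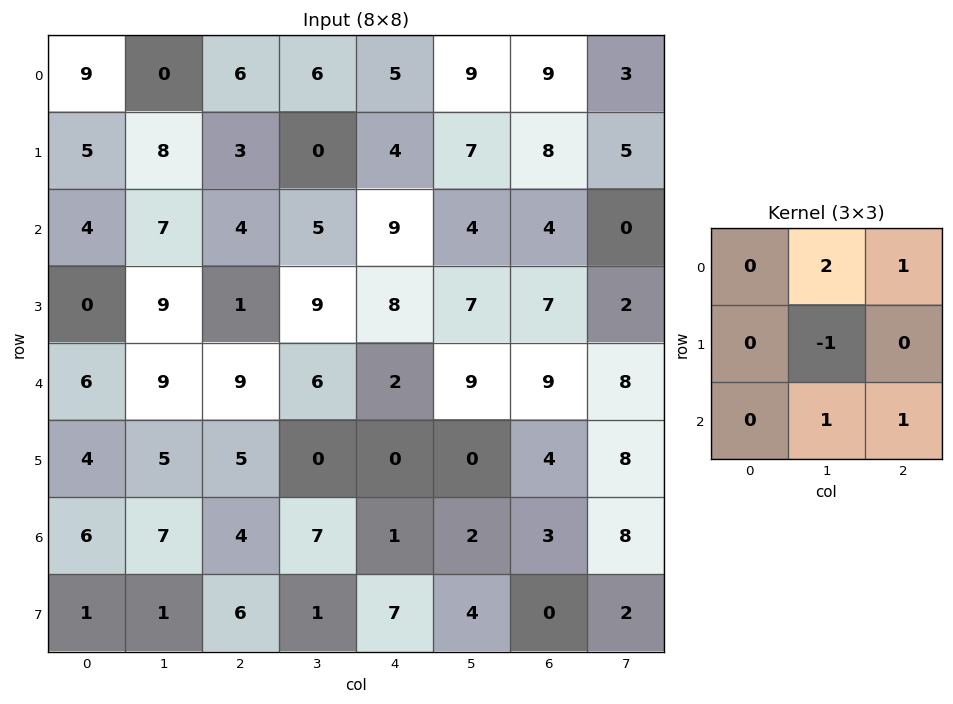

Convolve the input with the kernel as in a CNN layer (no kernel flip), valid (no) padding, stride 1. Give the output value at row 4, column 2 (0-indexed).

22

The receptive field on the input at this output position is [9 6 2 / 5 0 0 / 4 7 1]. Elementwise product with the kernel and sum: 6·2 + 2·1 + 0·-1 + 7·1 + 1·1.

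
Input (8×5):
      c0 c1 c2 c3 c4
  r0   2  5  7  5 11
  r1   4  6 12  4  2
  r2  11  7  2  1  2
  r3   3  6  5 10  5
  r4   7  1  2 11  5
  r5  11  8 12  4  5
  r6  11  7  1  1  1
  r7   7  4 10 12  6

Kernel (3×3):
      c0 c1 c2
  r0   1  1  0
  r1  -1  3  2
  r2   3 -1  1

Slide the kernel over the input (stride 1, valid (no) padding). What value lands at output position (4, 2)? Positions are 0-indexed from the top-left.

The receptive field on the input at this output position is [2 11 5 / 12 4 5 / 1 1 1]. Elementwise product with the kernel and sum: 2·1 + 11·1 + 12·-1 + 4·3 + 5·2 + 1·3 + 1·-1 + 1·1.

26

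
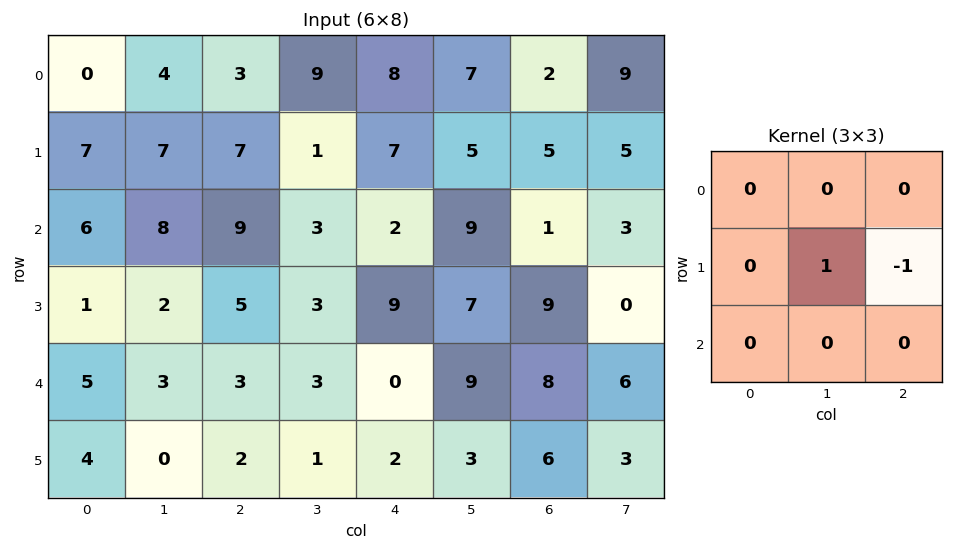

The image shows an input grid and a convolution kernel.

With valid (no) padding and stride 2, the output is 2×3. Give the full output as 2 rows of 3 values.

0 -6 0
-3 -6 -2

Output[0,0]: The receptive field on the input at this output position is [0 4 3 / 7 7 7 / 6 8 9]. Elementwise product with the kernel and sum: 7·1 + 7·-1.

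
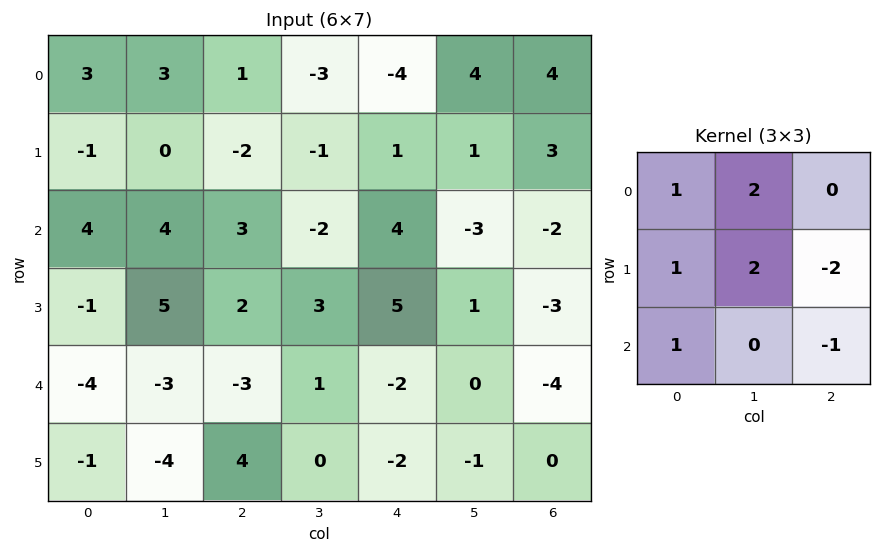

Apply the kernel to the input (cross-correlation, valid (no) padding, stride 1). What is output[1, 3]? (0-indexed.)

The receptive field on the input at this output position is [-1 1 1 / -2 4 -3 / 3 5 1]. Elementwise product with the kernel and sum: -1·1 + 1·2 + -2·1 + 4·2 + -3·-2 + 3·1 + 1·-1.

15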